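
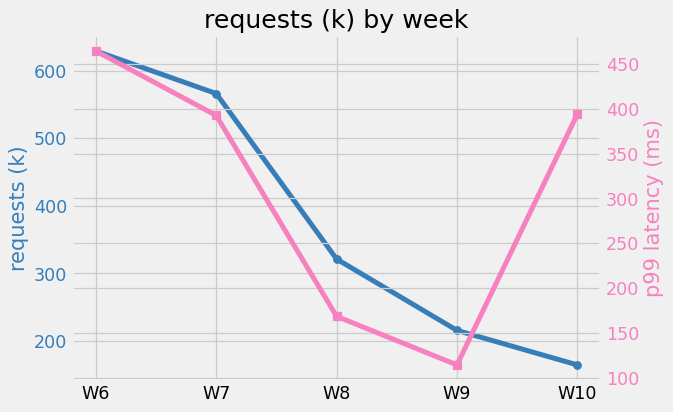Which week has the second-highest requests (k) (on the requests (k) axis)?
W7

Top 3 (on the requests (k) axis): W6 ≈ 650, W7 ≈ 550, W8 ≈ 300.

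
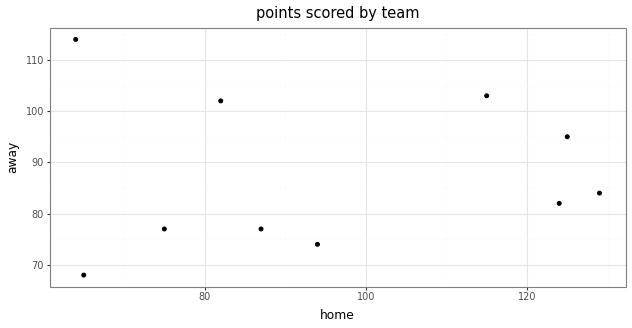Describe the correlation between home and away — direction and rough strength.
Points are roughly uncorrelated; weak (|r| ≈ 0.0).

no clear correlation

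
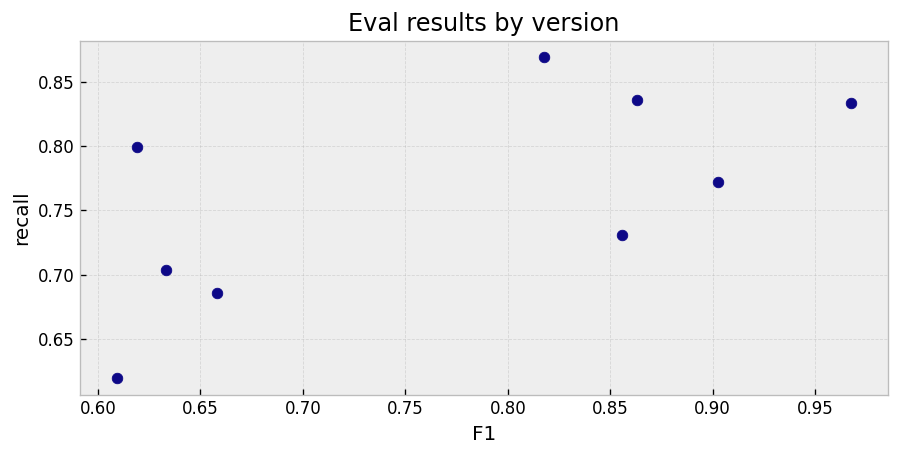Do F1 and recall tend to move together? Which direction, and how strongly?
positive, moderate

Points are positively correlated; moderate (|r| ≈ 0.6).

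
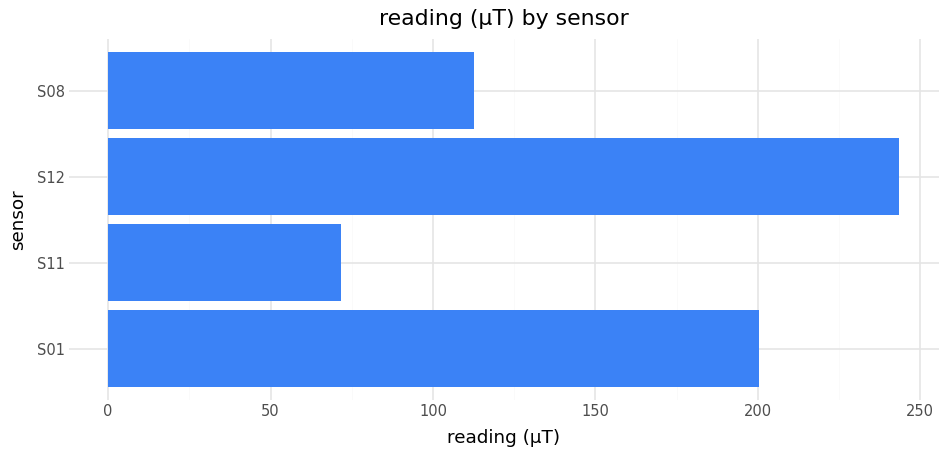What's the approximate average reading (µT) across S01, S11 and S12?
≈ 175

(200 + 75 + 250) / 3 ≈ 175.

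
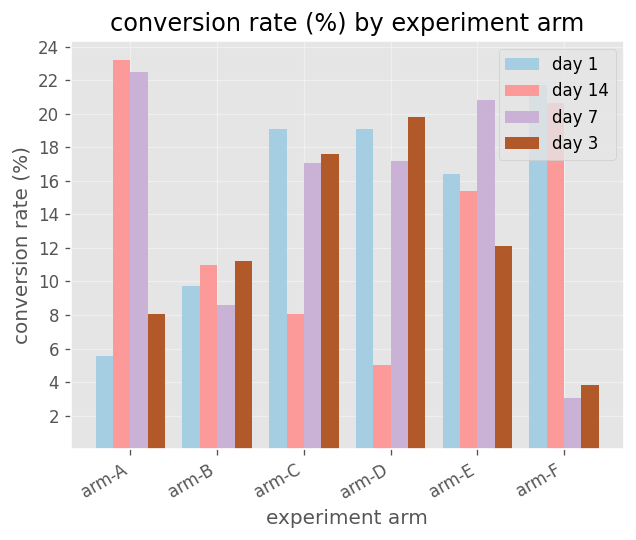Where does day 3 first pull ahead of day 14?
arm-B

arm-A: day 3 ≈ 8 vs day 14 ≈ 24 (not yet); arm-B: day 3 ≈ 12 vs day 14 ≈ 10 (first crossover).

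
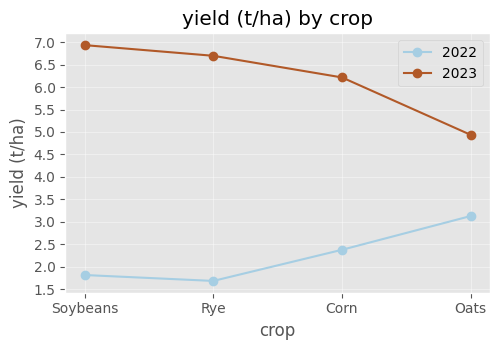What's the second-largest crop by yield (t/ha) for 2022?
Corn

Top 3 for 2022: Oats ≈ 3.0, Corn ≈ 2.5, Soybeans ≈ 2.0.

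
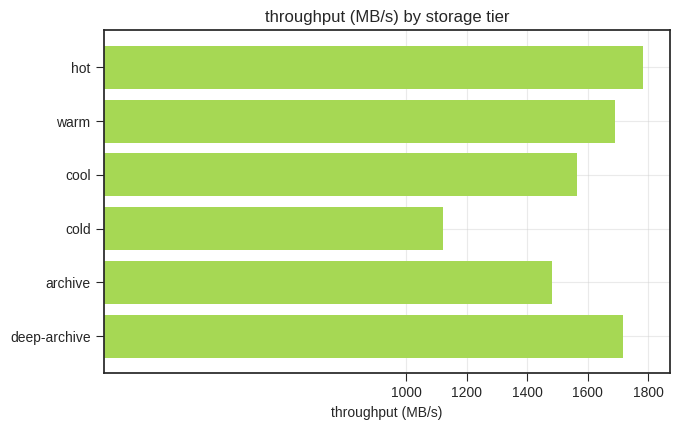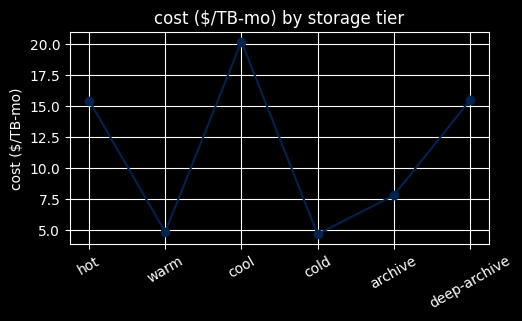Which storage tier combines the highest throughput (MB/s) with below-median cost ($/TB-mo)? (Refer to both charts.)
Chart 2 median cost ($/TB-mo) ≈ 12; below-median storage tiers: warm, cold, archive. Among those, warm has the highest throughput (MB/s) (≈ 1600).

warm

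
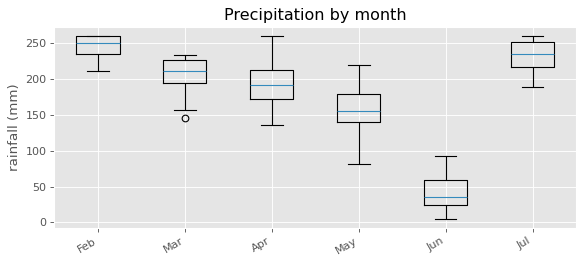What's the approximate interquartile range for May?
Q3 ≈ 180, Q1 ≈ 140; IQR ≈ 40.

≈ 40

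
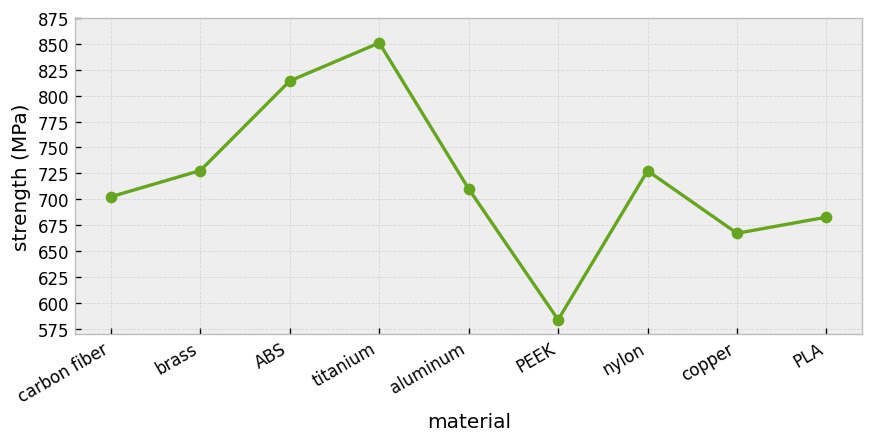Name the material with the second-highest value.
ABS

Top 3: titanium ≈ 850, ABS ≈ 825, brass ≈ 725.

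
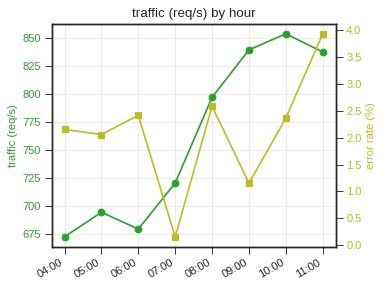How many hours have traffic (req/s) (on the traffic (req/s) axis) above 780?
Above 780: 08:00, 09:00, 10:00, 11:00.

4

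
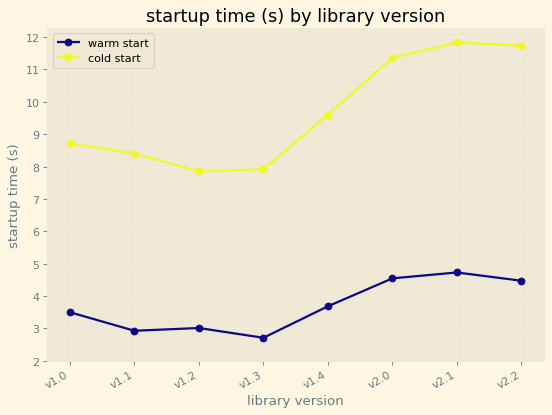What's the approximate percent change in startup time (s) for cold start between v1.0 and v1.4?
≈ +11.1%

v1.0 ≈ 9, v1.4 ≈ 10; (10 − 9) / 9 ≈ +11.1%.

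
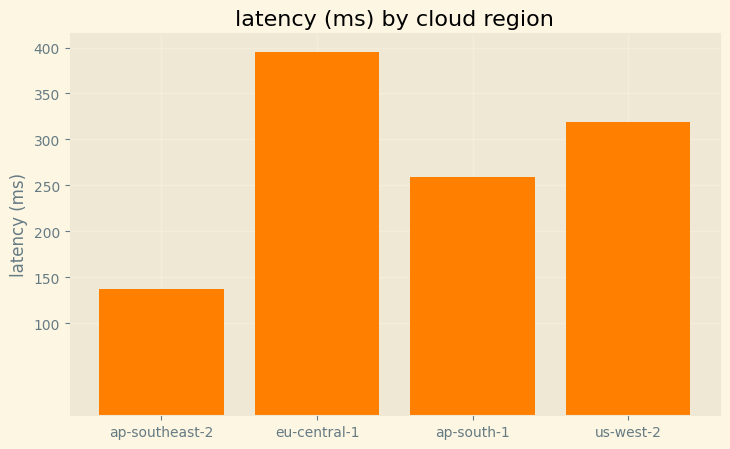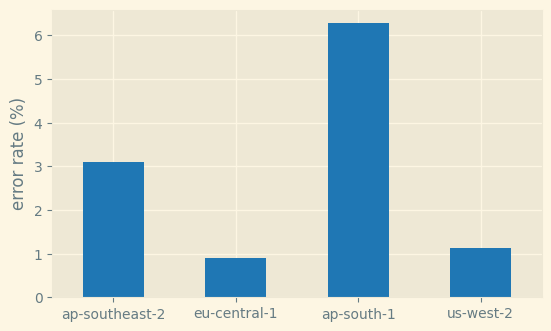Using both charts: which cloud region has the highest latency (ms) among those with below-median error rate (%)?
Chart 2 median error rate (%) ≈ 2; below-median cloud regions: eu-central-1, us-west-2. Among those, eu-central-1 has the highest latency (ms) (≈ 400).

eu-central-1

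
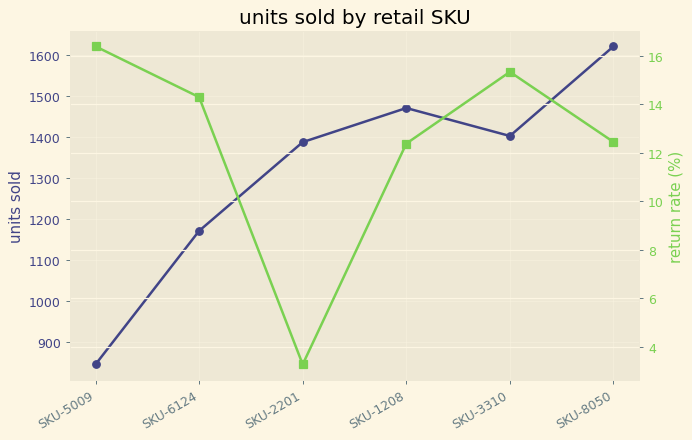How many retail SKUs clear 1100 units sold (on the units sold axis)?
5

Above 1100: SKU-6124, SKU-2201, SKU-1208, SKU-3310, SKU-8050.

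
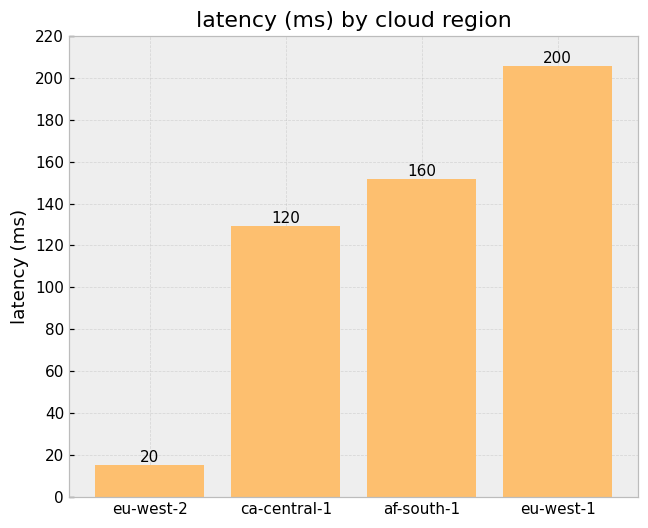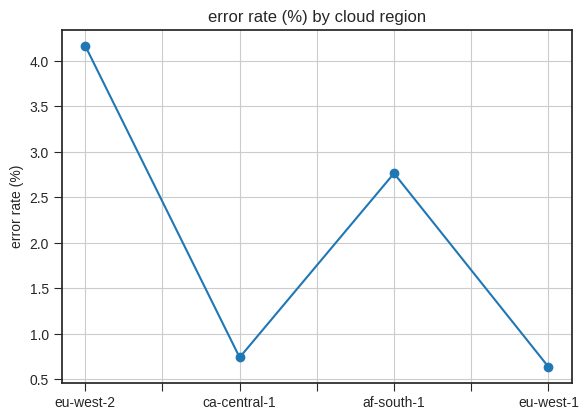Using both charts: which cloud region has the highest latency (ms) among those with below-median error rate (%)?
Chart 2 median error rate (%) ≈ 2; below-median cloud regions: ca-central-1, eu-west-1. Among those, eu-west-1 has the highest latency (ms) (≈ 200).

eu-west-1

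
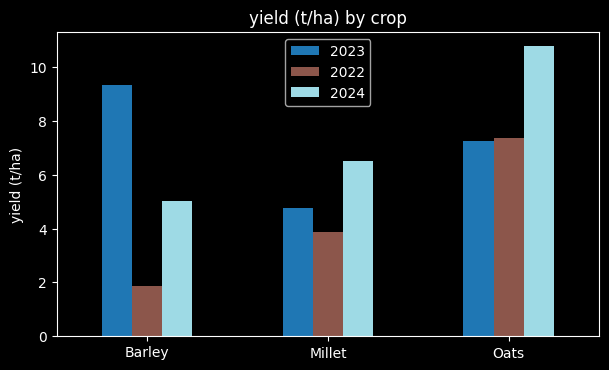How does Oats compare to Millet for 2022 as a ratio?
≈ 1.75×

Oats ≈ 7, Millet ≈ 4; 7/4 ≈ 1.75.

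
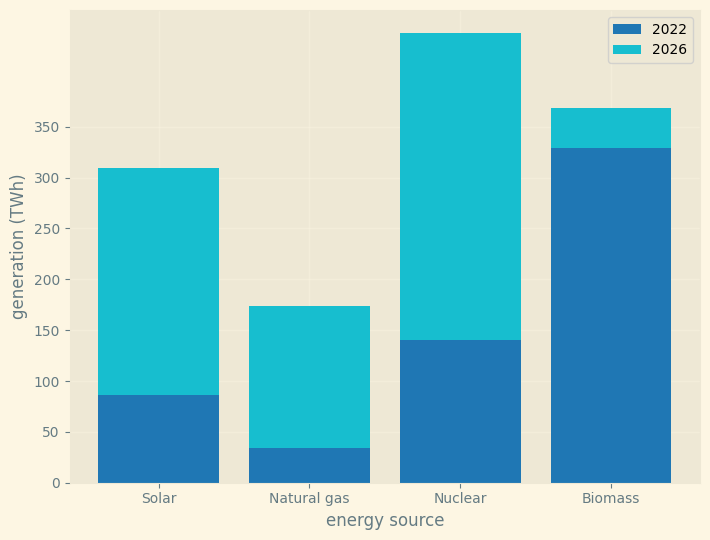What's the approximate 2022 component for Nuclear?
≈ 150

2022 top ≈ 150, bottom ≈ 0; segment ≈ 150.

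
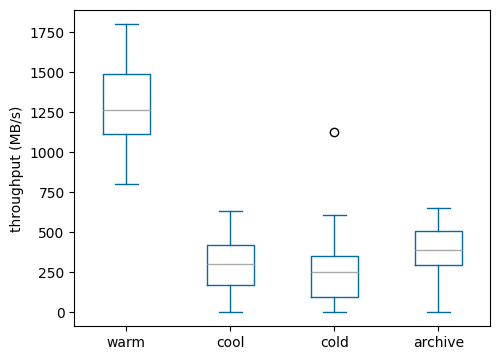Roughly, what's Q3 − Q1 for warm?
≈ 400

Q3 ≈ 1500, Q1 ≈ 1100; IQR ≈ 400.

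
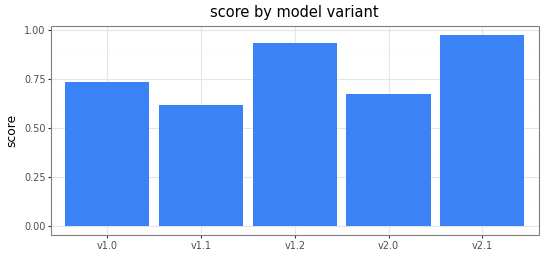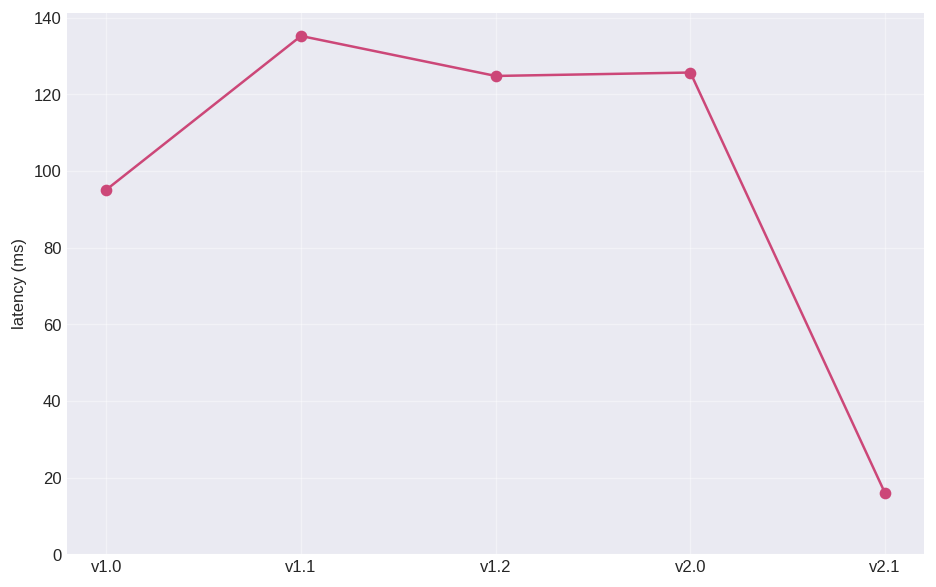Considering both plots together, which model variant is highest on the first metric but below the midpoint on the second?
v2.1

Chart 2 median latency (ms) ≈ 120; below-median model variants: v1.0, v2.1. Among those, v2.1 has the highest score (≈ 1).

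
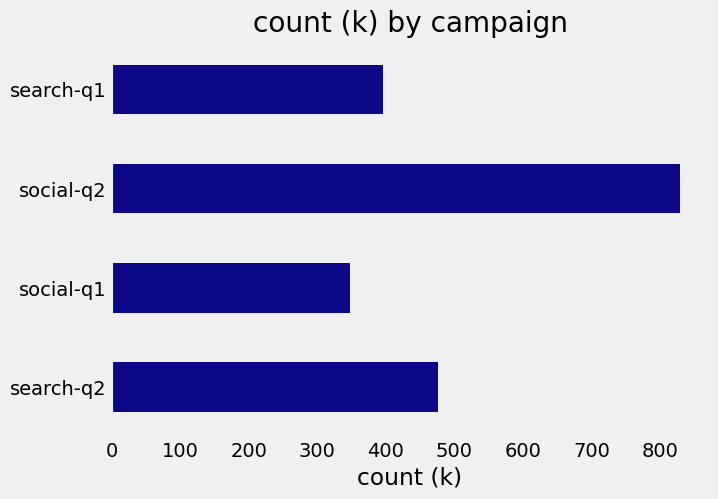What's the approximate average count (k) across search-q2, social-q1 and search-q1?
(500 + 300 + 400) / 3 ≈ 400.

≈ 400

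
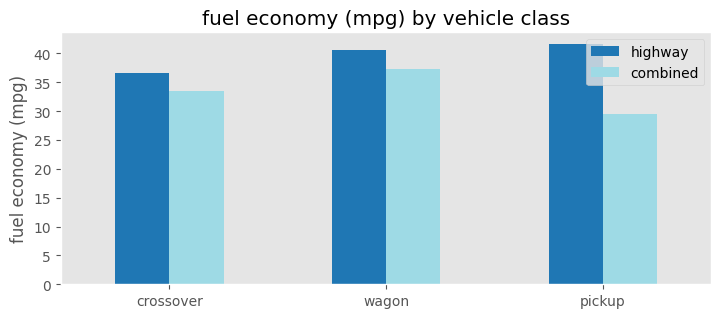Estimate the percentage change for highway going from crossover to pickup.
≈ +14.3%

crossover ≈ 35, pickup ≈ 40; (40 − 35) / 35 ≈ +14.3%.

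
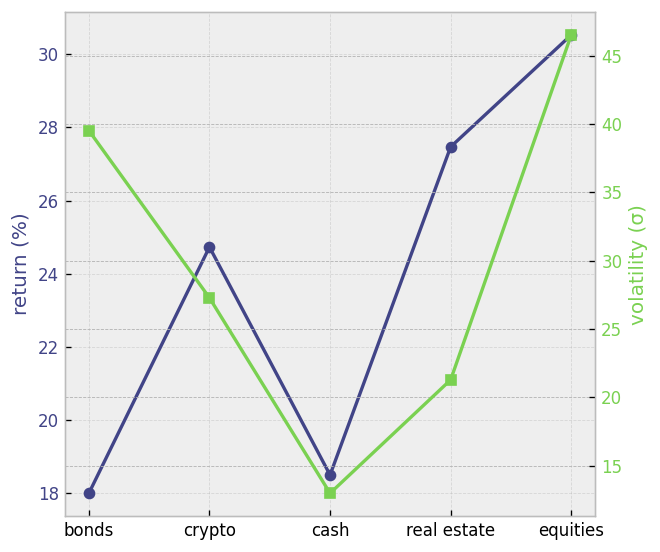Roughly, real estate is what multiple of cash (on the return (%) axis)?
≈ 1.56×

real estate ≈ 28, cash ≈ 18; 28/18 ≈ 1.56.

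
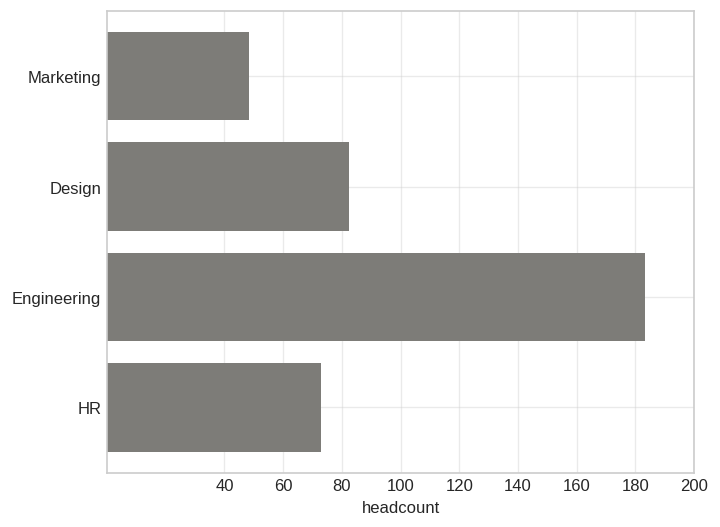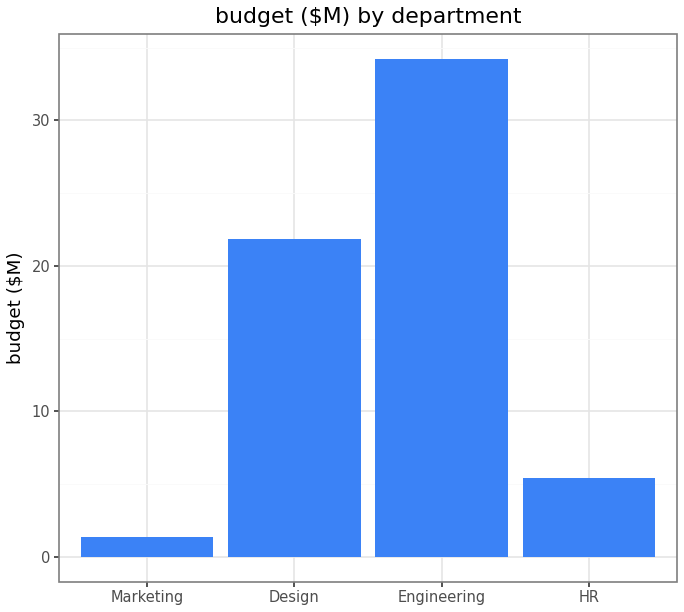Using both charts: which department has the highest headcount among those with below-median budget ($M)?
Chart 2 median budget ($M) ≈ 15; below-median departments: Marketing, HR. Among those, HR has the highest headcount (≈ 80).

HR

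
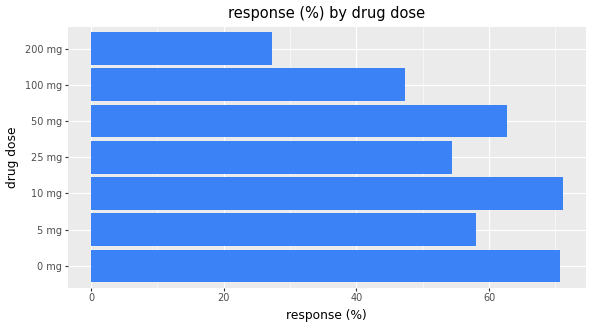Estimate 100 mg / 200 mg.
100 mg ≈ 50, 200 mg ≈ 30; 50/30 ≈ 1.67.

≈ 1.67×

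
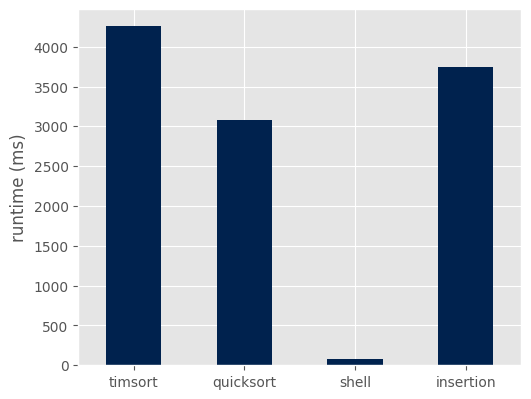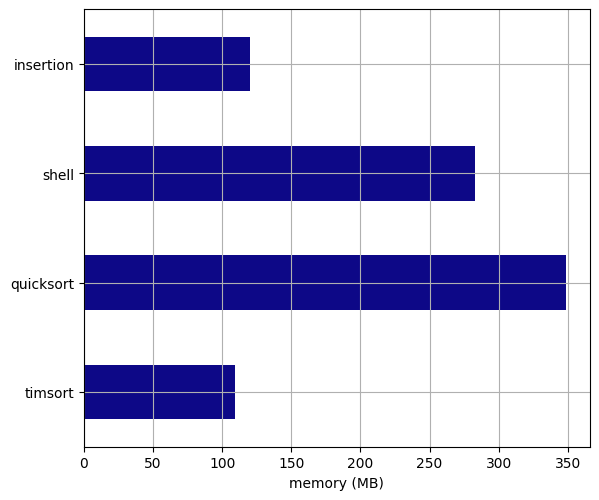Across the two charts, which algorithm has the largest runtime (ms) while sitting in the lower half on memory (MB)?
timsort

Chart 2 median memory (MB) ≈ 200; below-median algorithms: timsort, insertion. Among those, timsort has the highest runtime (ms) (≈ 4500).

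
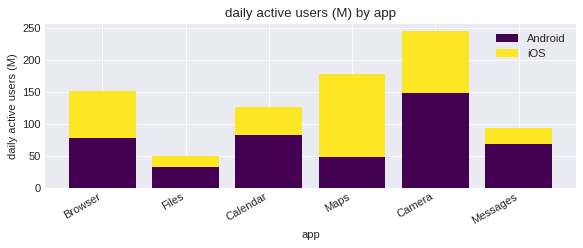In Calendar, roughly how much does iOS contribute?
≈ 50

iOS top ≈ 125, bottom ≈ 75; segment ≈ 50.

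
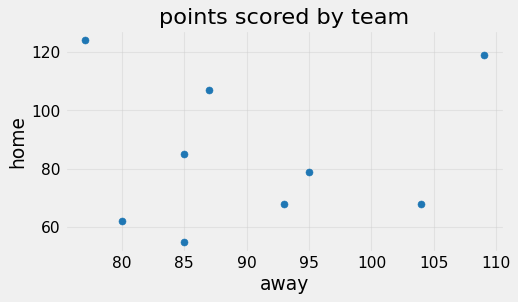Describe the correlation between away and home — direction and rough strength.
Points are roughly uncorrelated; weak (|r| ≈ 0.1).

no clear correlation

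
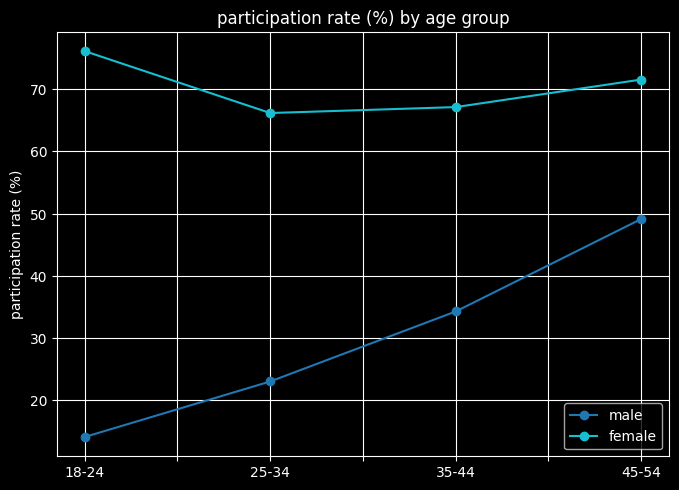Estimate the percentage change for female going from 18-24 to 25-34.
18-24 ≈ 80, 25-34 ≈ 70; (70 − 80) / 80 ≈ -12.5%.

≈ -12.5%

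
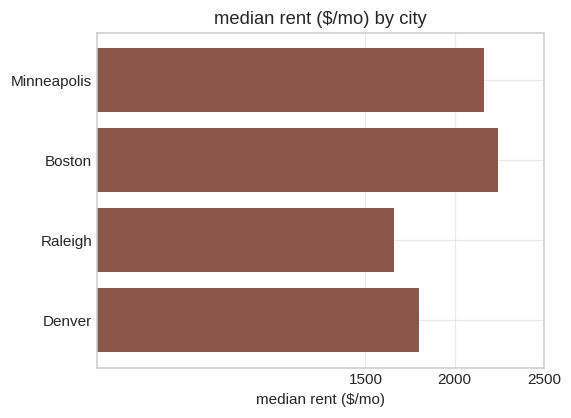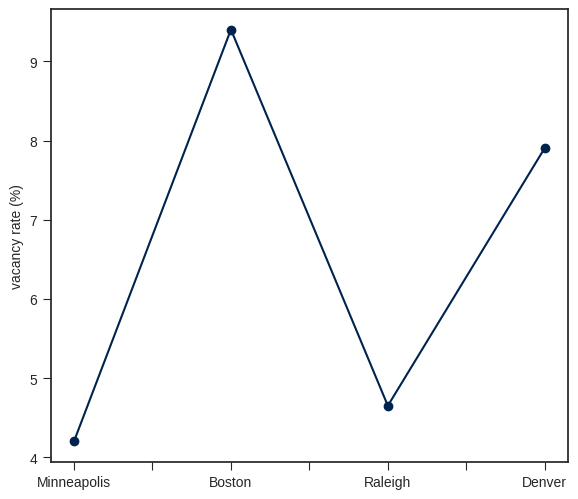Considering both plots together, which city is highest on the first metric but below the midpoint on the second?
Chart 2 median vacancy rate (%) ≈ 6; below-median cities: Minneapolis, Raleigh. Among those, Minneapolis has the highest median rent ($/mo) (≈ 2000).

Minneapolis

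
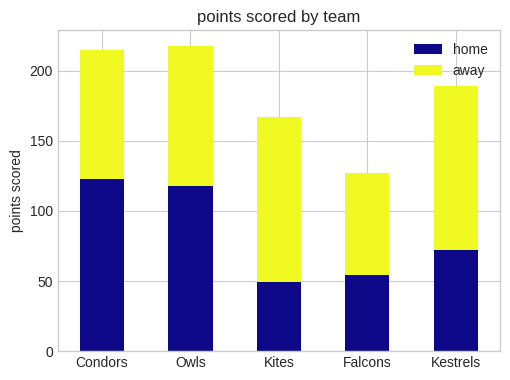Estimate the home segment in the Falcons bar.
≈ 60

home top ≈ 60, bottom ≈ 0; segment ≈ 60.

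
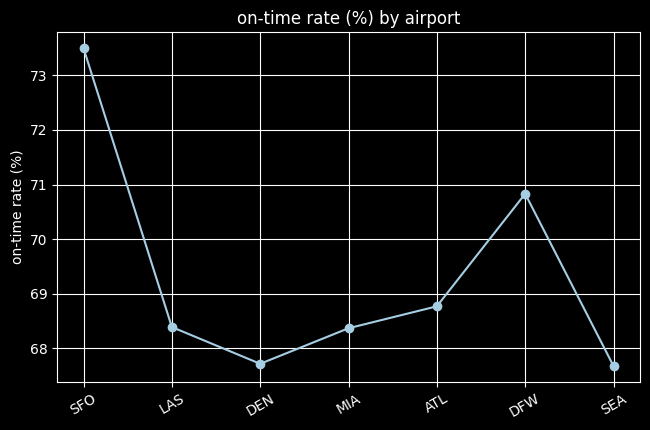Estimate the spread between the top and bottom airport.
Max SFO ≈ 73.5, min SEA ≈ 67.5; range ≈ 6.0.

≈ 6.0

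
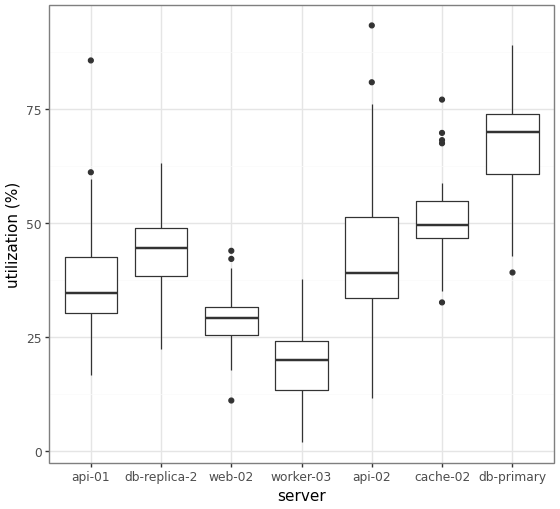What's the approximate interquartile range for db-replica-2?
≈ 10

Q3 ≈ 50, Q1 ≈ 40; IQR ≈ 10.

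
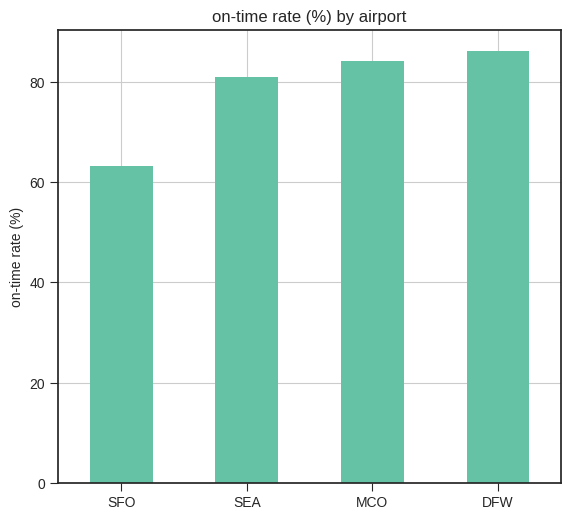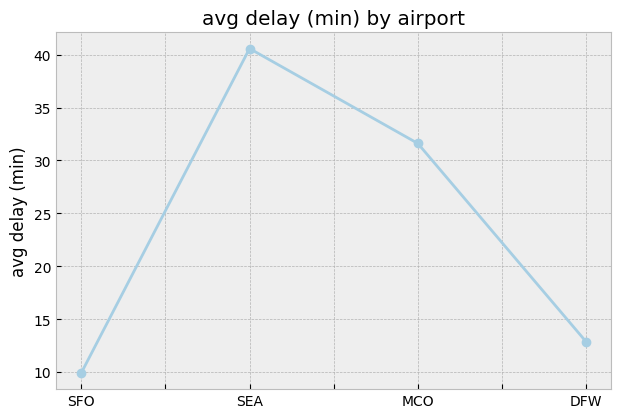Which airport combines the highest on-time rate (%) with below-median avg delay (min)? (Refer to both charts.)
DFW

Chart 2 median avg delay (min) ≈ 20; below-median airports: SFO, DFW. Among those, DFW has the highest on-time rate (%) (≈ 90).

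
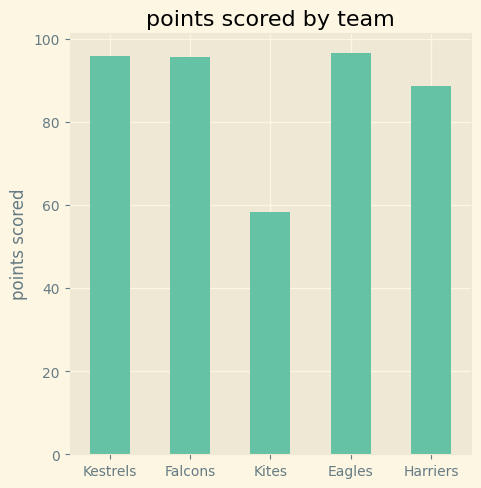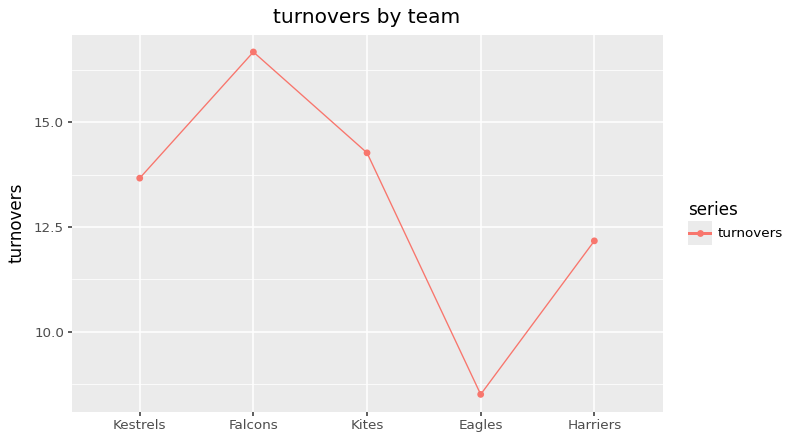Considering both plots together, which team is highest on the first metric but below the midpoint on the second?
Chart 2 median turnovers ≈ 14; below-median teams: Eagles, Harriers. Among those, Eagles has the highest points scored (≈ 100).

Eagles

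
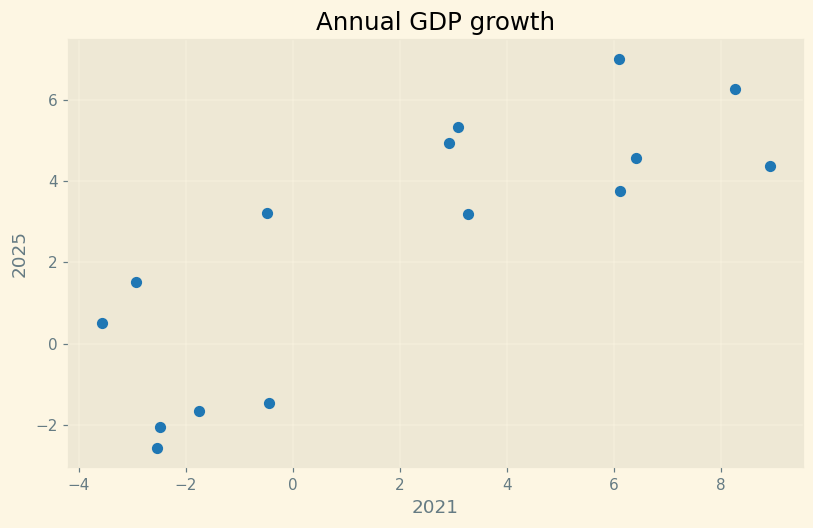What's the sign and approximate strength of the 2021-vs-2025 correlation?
Points are positively correlated; strong (|r| ≈ 0.8).

positive, strong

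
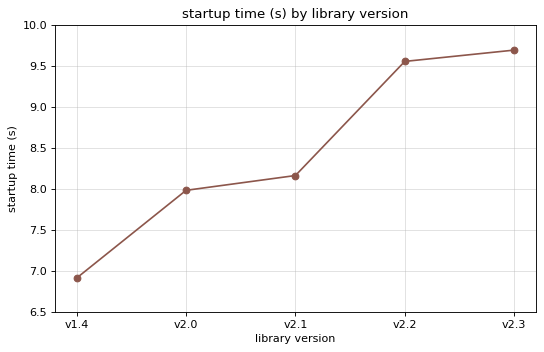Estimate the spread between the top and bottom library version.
Max v2.3 ≈ 9.5, min v1.4 ≈ 7.0; range ≈ 2.5.

≈ 2.5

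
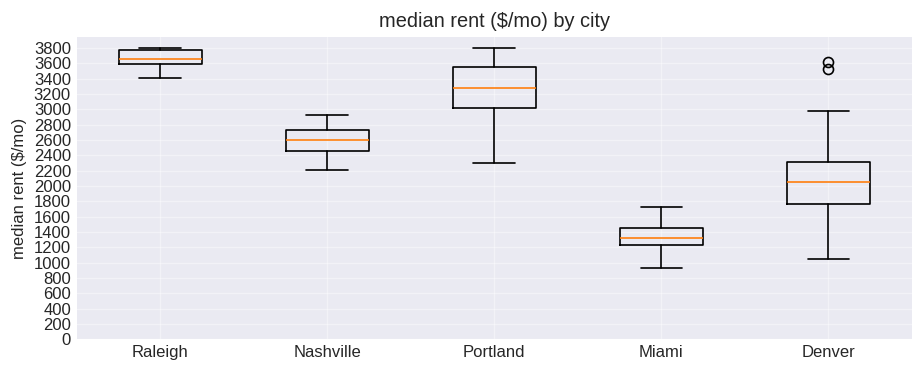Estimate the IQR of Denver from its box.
≈ 600

Q3 ≈ 2400, Q1 ≈ 1800; IQR ≈ 600.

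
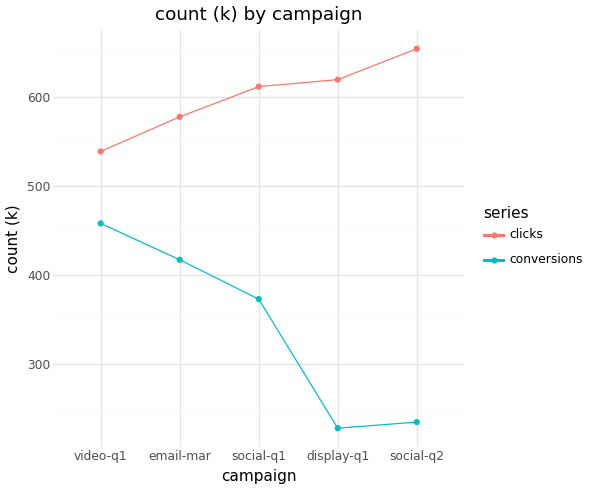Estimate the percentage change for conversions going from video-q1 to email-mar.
video-q1 ≈ 450, email-mar ≈ 400; (400 − 450) / 450 ≈ -11.1%.

≈ -11.1%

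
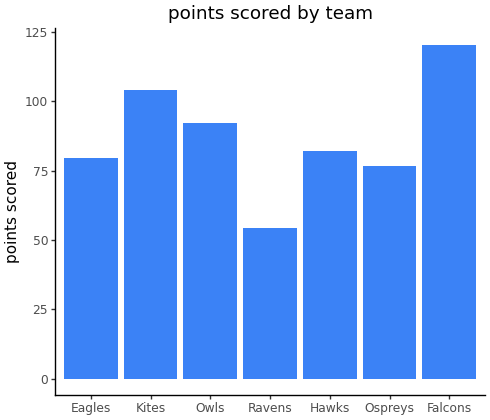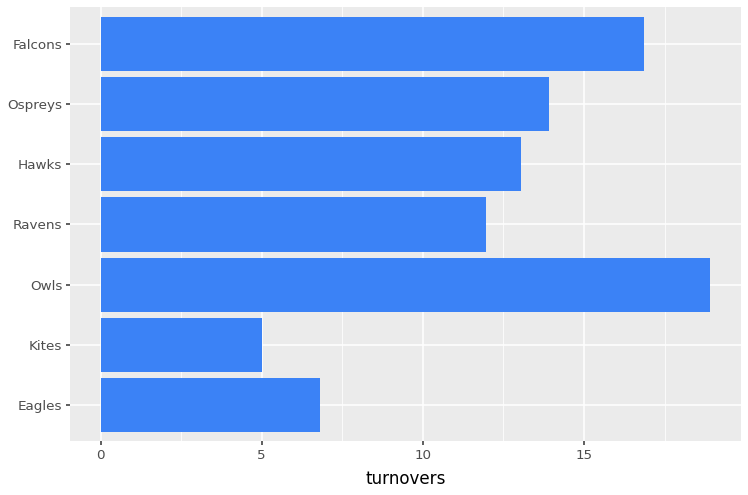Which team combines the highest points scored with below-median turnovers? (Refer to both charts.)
Kites

Chart 2 median turnovers ≈ 14; below-median teams: Eagles, Kites, Ravens. Among those, Kites has the highest points scored (≈ 100).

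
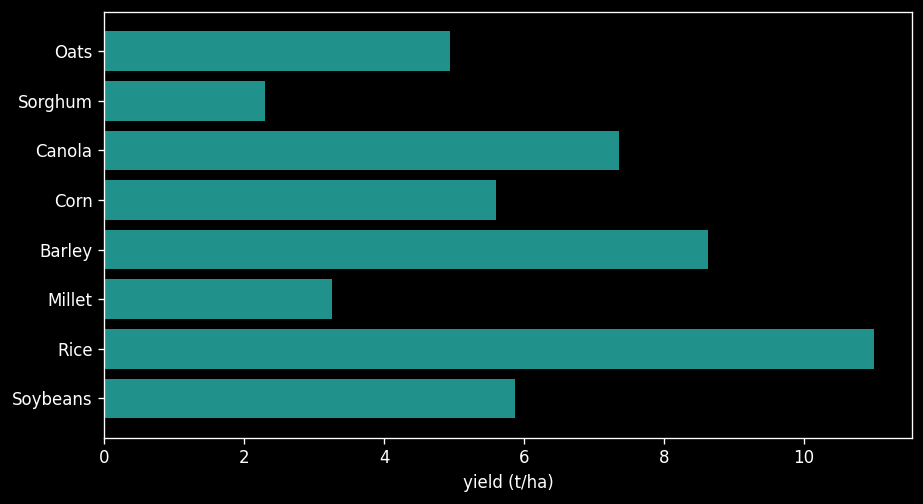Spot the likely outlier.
Rice

Rice ≈ 11; the rest sit between ≈ 2 and ≈ 9.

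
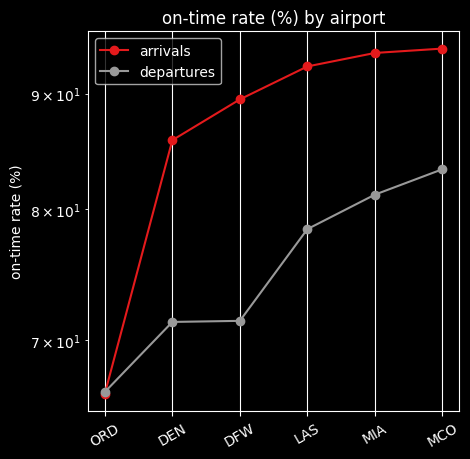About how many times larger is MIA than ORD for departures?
≈ 1.23×

MIA ≈ 80, ORD ≈ 65; 80/65 ≈ 1.23.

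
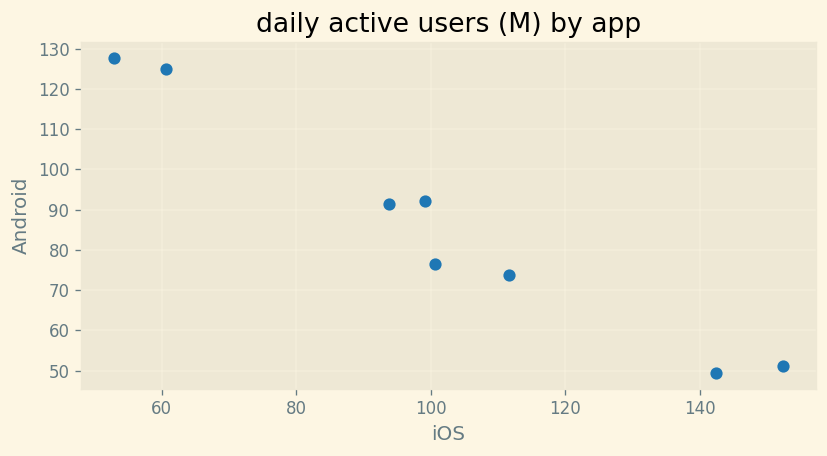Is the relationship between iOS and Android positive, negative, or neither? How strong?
negative, strong

Points are negatively correlated; strong (|r| ≈ 1.0).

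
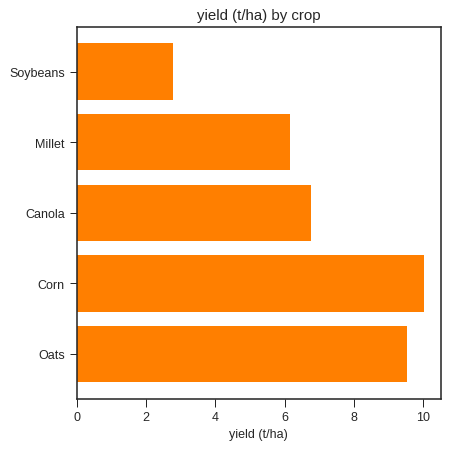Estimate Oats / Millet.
Oats ≈ 10, Millet ≈ 6; 10/6 ≈ 1.67.

≈ 1.67×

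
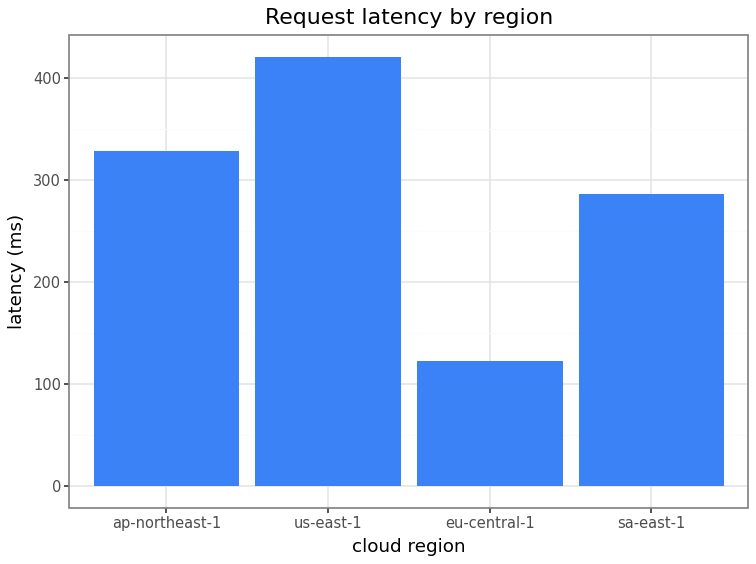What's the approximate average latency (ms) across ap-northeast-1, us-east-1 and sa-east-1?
(350 + 400 + 300) / 3 ≈ 350.

≈ 350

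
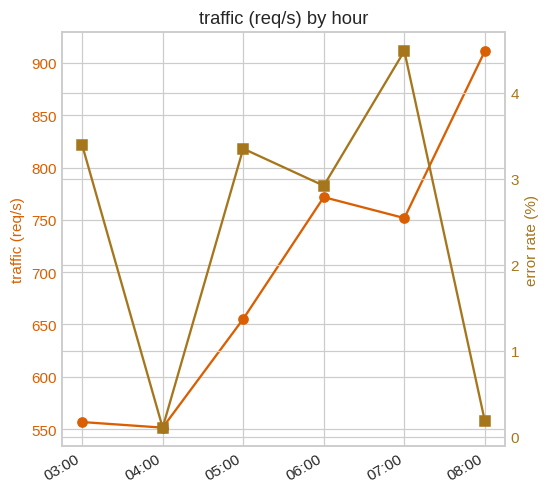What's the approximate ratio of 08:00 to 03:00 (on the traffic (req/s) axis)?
≈ 1.64×

08:00 ≈ 900, 03:00 ≈ 550; 900/550 ≈ 1.64.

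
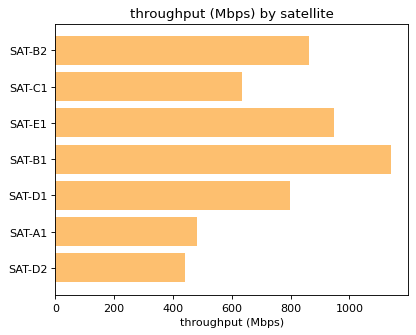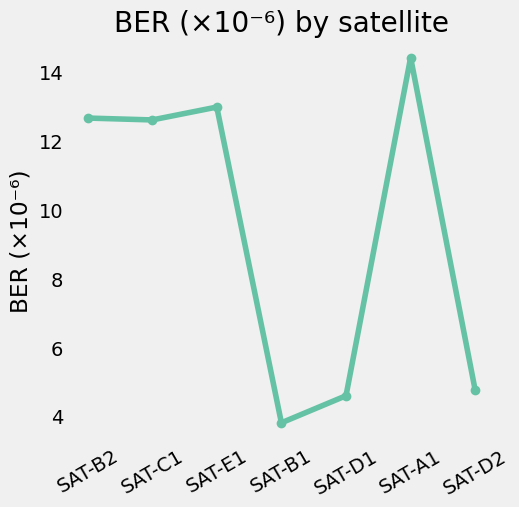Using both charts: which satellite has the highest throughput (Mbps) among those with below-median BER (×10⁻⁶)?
Chart 2 median BER (×10⁻⁶) ≈ 12; below-median satellites: SAT-B1, SAT-D1, SAT-D2. Among those, SAT-B1 has the highest throughput (Mbps) (≈ 1200).

SAT-B1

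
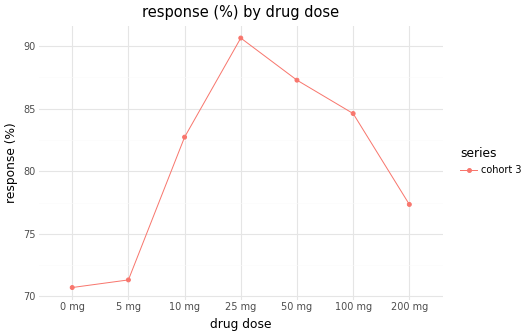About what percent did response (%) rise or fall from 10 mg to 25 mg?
10 mg ≈ 82, 25 mg ≈ 90; (90 − 82) / 82 ≈ +9.8%.

≈ +9.8%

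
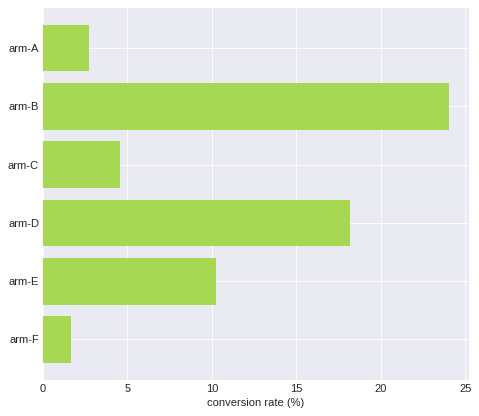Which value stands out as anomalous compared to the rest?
arm-B

arm-B ≈ 24; the rest sit between ≈ 2 and ≈ 18.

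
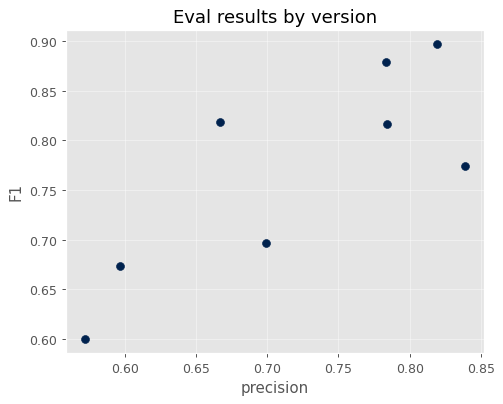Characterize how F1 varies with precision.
Points are positively correlated; strong (|r| ≈ 0.8).

positive, strong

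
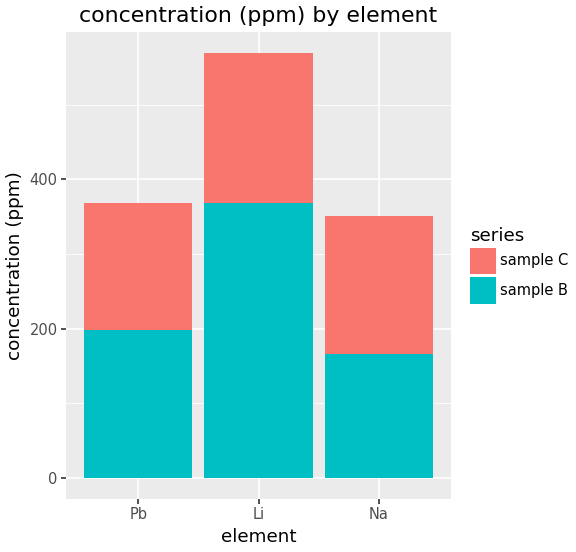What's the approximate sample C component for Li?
≈ 200

sample C top ≈ 550, bottom ≈ 350; segment ≈ 200.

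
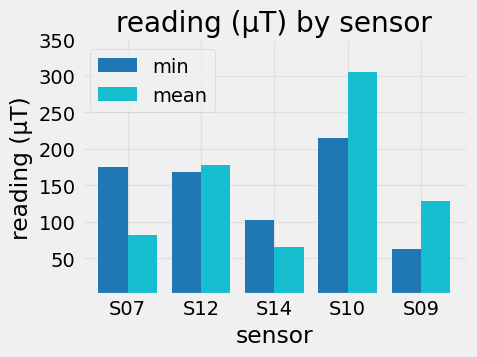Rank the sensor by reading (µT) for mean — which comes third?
S09

Top 4 for mean: S10 ≈ 300, S12 ≈ 200, S09 ≈ 150, S07 ≈ 100.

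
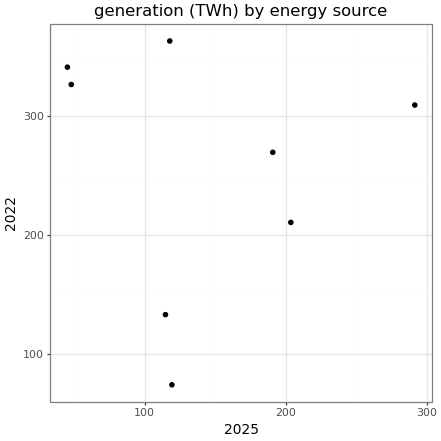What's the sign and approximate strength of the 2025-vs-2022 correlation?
Points are roughly uncorrelated; weak (|r| ≈ 0.1).

no clear correlation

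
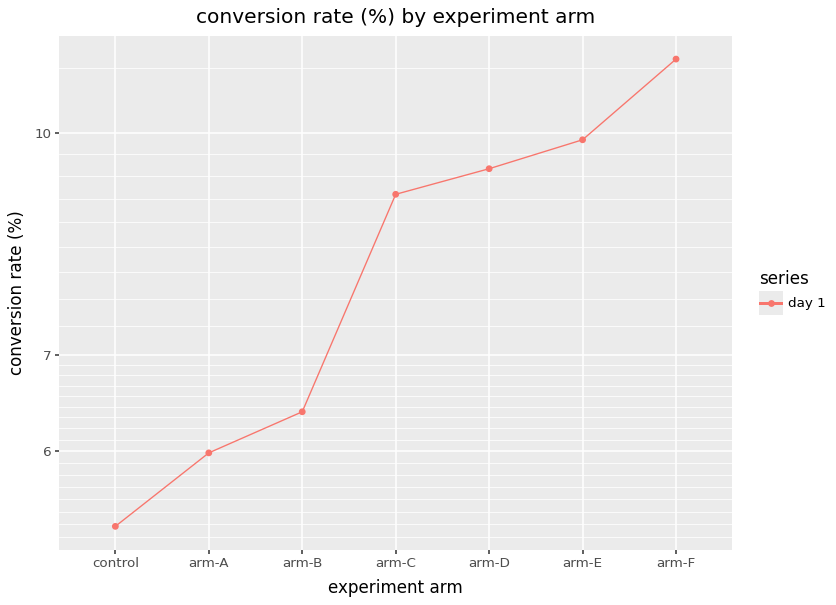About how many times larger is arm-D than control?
arm-D ≈ 9.5, control ≈ 5.5; 9.5/5.5 ≈ 1.73.

≈ 1.73×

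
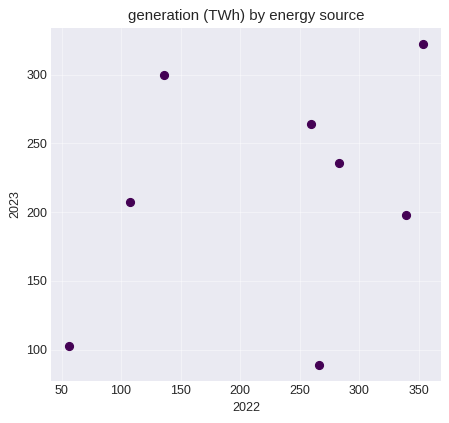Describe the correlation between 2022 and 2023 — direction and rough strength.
positive, weak

Points are positively correlated; weak (|r| ≈ 0.3).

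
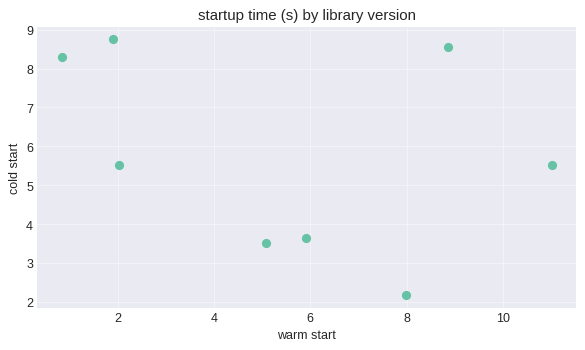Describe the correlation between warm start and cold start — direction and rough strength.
negative, weak

Points are negatively correlated; weak (|r| ≈ 0.3).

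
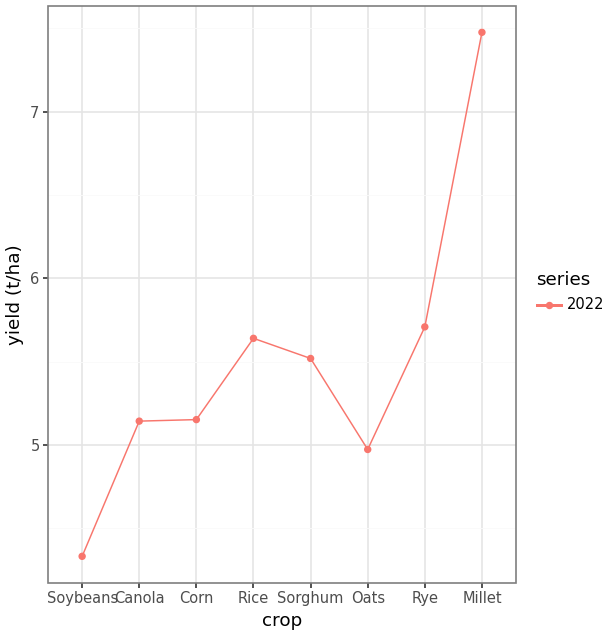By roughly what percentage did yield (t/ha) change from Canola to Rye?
Canola ≈ 5.0, Rye ≈ 5.5; (5.5 − 5.0) / 5.0 ≈ +10%.

≈ +10%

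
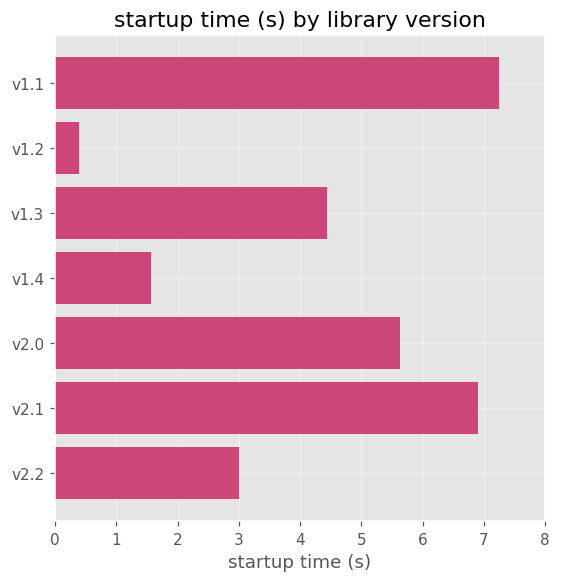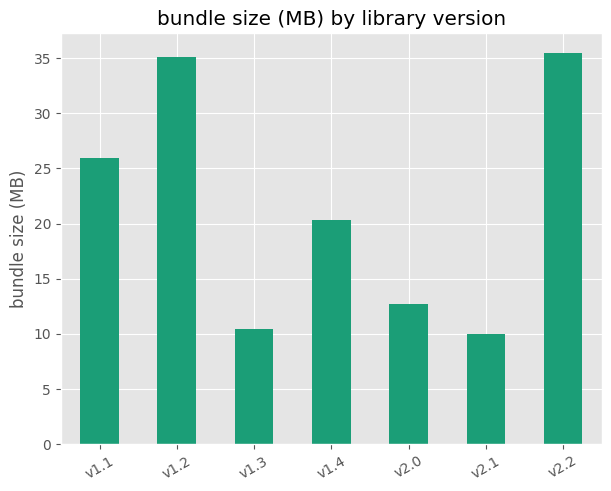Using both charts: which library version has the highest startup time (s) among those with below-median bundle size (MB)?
Chart 2 median bundle size (MB) ≈ 20; below-median library versions: v1.3, v2.0, v2.1. Among those, v2.1 has the highest startup time (s) (≈ 7).

v2.1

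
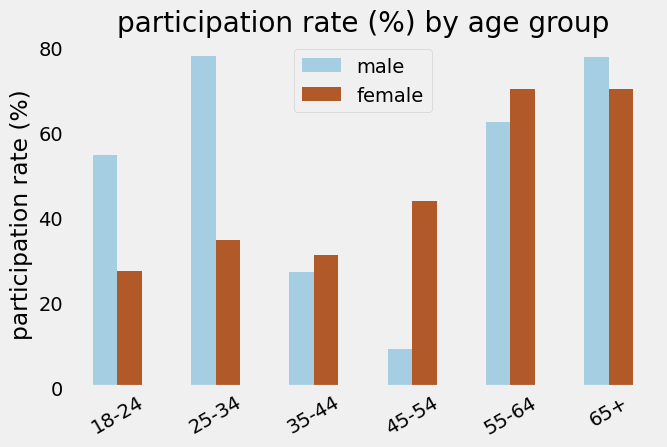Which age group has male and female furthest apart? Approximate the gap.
25-34, ≈ 50 %

25-34: male ≈ 80, female ≈ 30 → gap ≈ 50. Next-largest (45-54) is only ≈ 30.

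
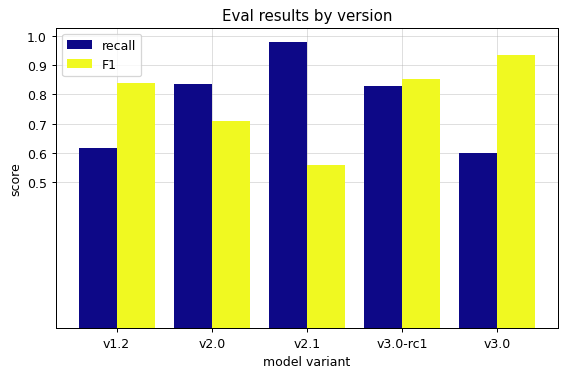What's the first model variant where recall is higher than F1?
v1.2: recall ≈ 0.6 vs F1 ≈ 0.8 (not yet); v2.0: recall ≈ 0.8 vs F1 ≈ 0.7 (first crossover).

v2.0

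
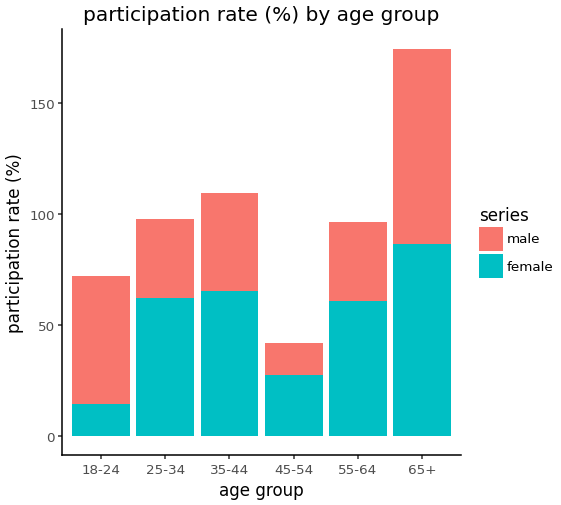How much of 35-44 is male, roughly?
male top ≈ 100, bottom ≈ 60; segment ≈ 40.

≈ 40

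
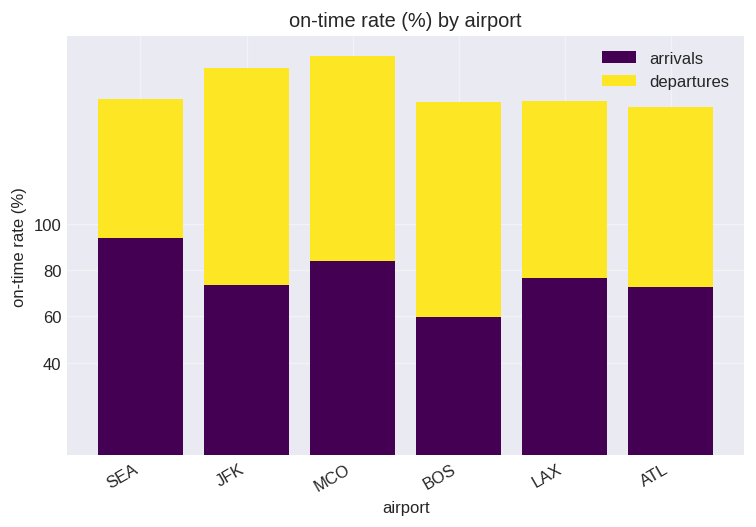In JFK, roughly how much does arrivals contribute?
≈ 80

arrivals top ≈ 80, bottom ≈ 0; segment ≈ 80.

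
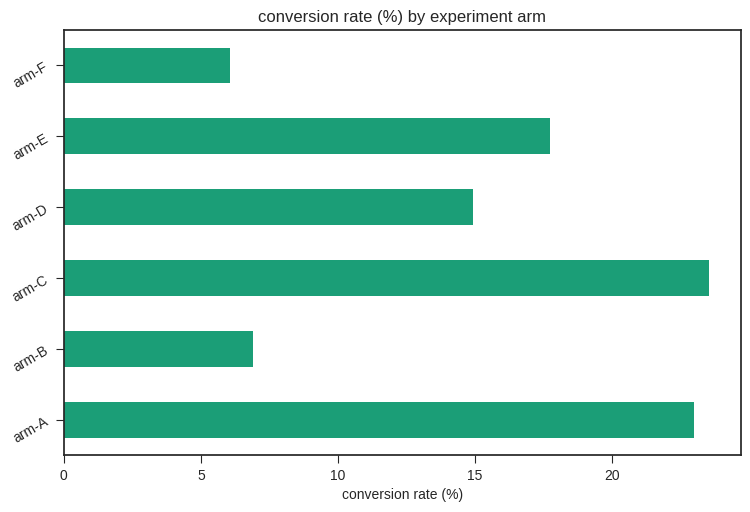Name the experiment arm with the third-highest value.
Top 4: arm-C ≈ 24, arm-A ≈ 22, arm-E ≈ 18, arm-D ≈ 14.

arm-E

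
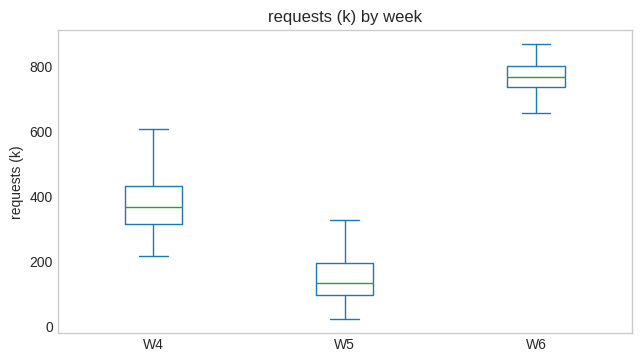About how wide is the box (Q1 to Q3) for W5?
≈ 100

Q3 ≈ 200, Q1 ≈ 100; IQR ≈ 100.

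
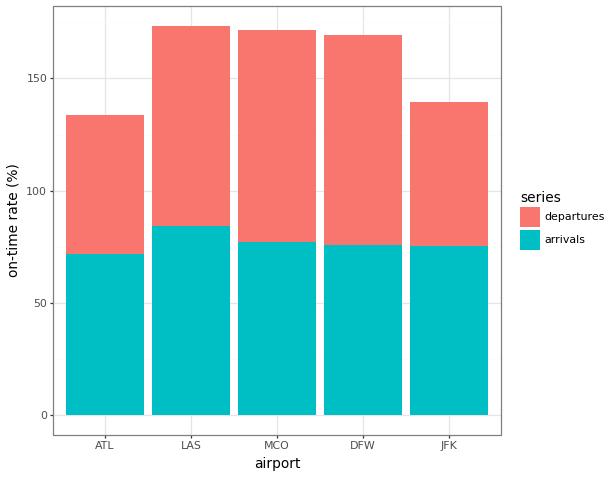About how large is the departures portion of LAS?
departures top ≈ 180, bottom ≈ 80; segment ≈ 100.

≈ 100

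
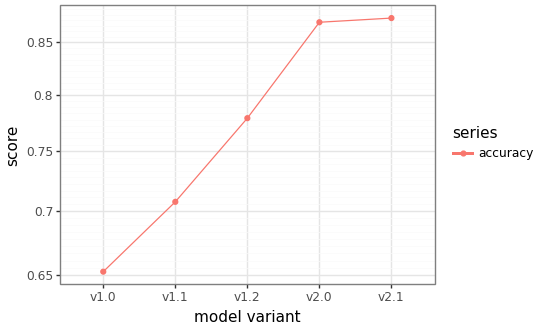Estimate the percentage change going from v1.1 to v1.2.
v1.1 ≈ 0.70, v1.2 ≈ 0.78; (0.78 − 0.70) / 0.70 ≈ +11.4%.

≈ +11.4%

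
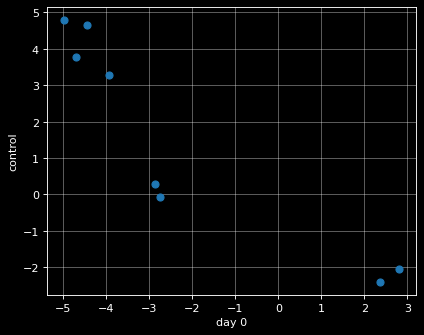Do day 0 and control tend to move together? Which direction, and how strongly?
negative, strong

Points are negatively correlated; strong (|r| ≈ 0.9).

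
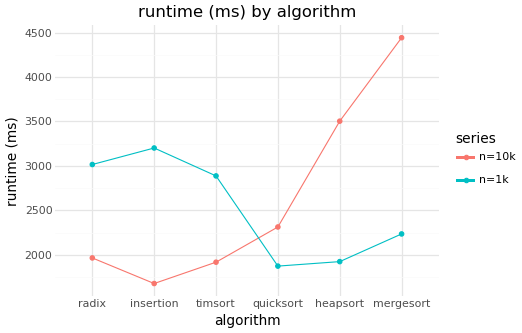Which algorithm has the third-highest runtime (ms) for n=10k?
Top 4 for n=10k: mergesort ≈ 4500, heapsort ≈ 3500, quicksort ≈ 2500, radix ≈ 2000.

quicksort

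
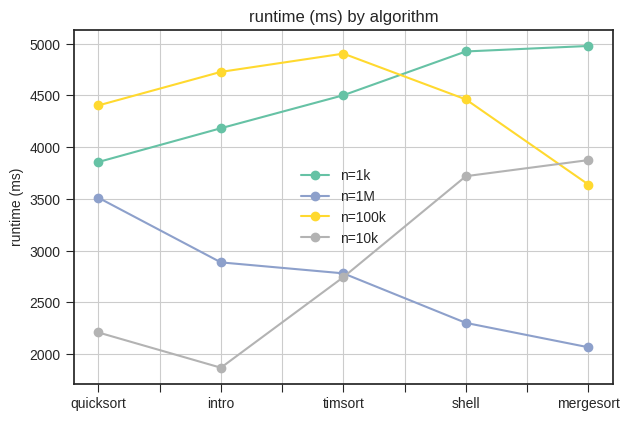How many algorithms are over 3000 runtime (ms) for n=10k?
2

Above 3000: shell, mergesort.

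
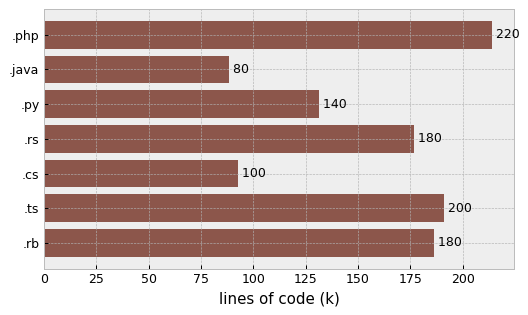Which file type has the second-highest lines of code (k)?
Top 3: .php ≈ 220, .ts ≈ 200, .rb ≈ 180.

.ts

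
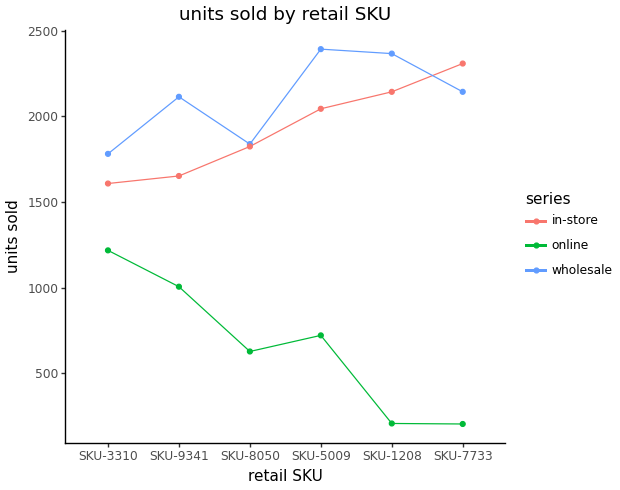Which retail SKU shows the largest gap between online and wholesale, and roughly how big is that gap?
SKU-1208: online ≈ 200, wholesale ≈ 2400 → gap ≈ 2200. Next-largest (SKU-7733) is only ≈ 2000.

SKU-1208, ≈ 2200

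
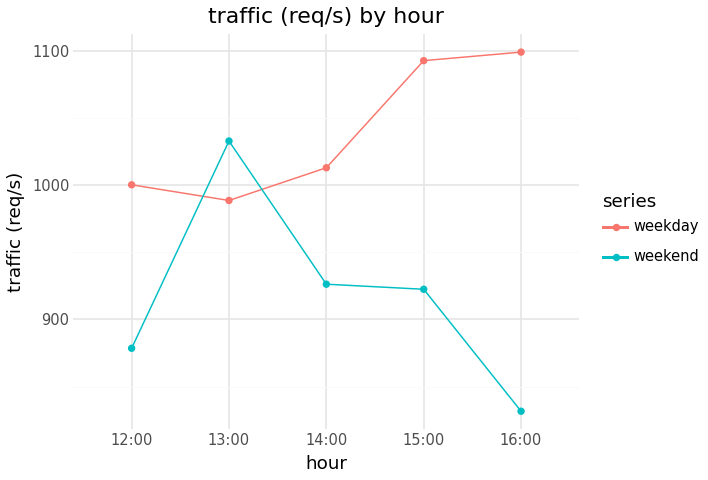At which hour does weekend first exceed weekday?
13:00

12:00: weekend ≈ 875 vs weekday ≈ 1000 (not yet); 13:00: weekend ≈ 1025 vs weekday ≈ 1000 (first crossover).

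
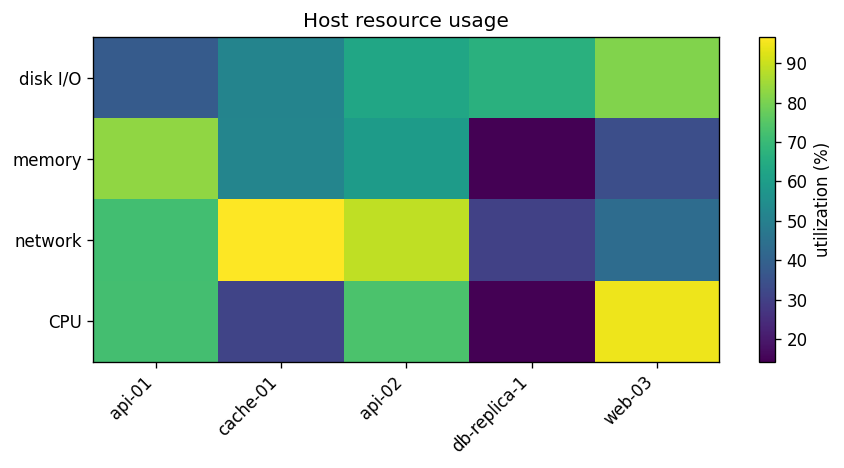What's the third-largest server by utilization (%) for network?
Top 4 for network: cache-01 ≈ 100, api-02 ≈ 90, api-01 ≈ 70, web-03 ≈ 40.

api-01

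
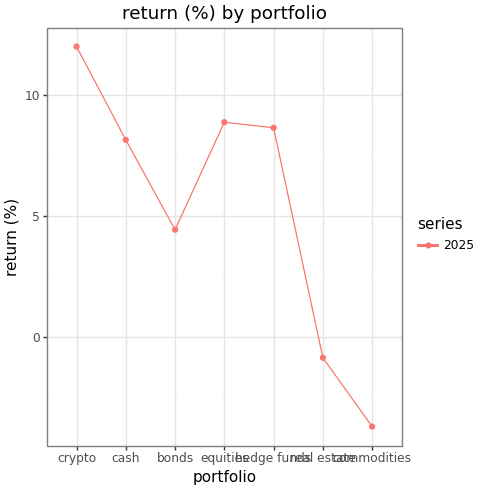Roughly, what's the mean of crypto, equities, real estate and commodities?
≈ 4

(12 + 8 + 0 + -4) / 4 ≈ 4.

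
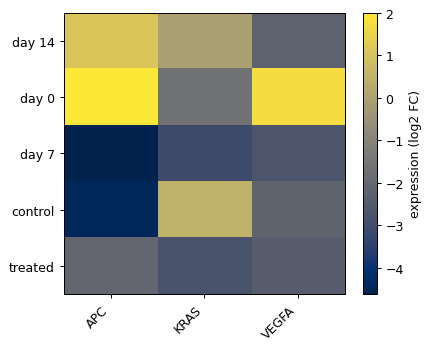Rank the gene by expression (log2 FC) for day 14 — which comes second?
KRAS

Top 3 for day 14: APC ≈ 1, KRAS ≈ 0, VEGFA ≈ -2.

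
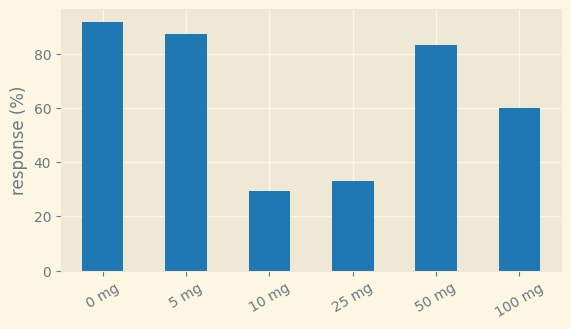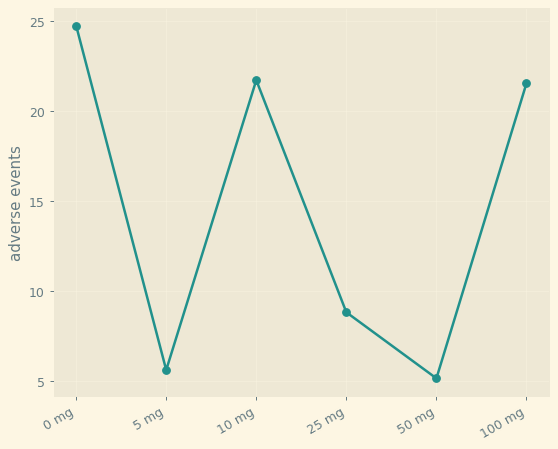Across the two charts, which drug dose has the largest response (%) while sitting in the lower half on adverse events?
Chart 2 median adverse events ≈ 15; below-median drug doses: 5 mg, 25 mg, 50 mg. Among those, 5 mg has the highest response (%) (≈ 90).

5 mg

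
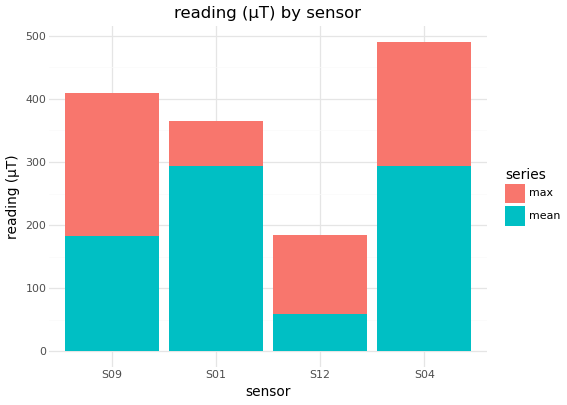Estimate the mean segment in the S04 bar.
mean top ≈ 300, bottom ≈ 0; segment ≈ 300.

≈ 300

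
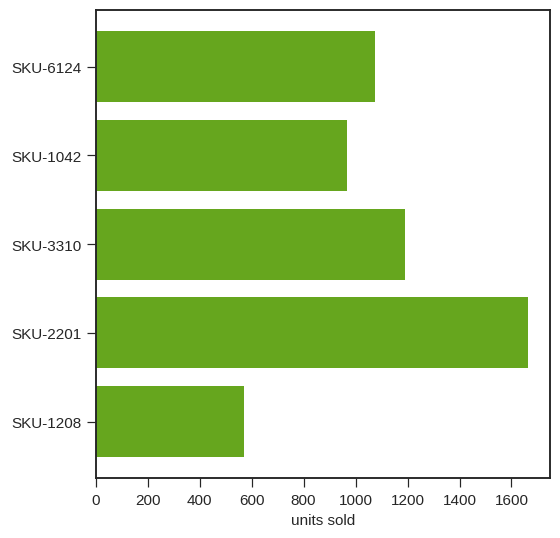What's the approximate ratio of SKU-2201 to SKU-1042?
SKU-2201 ≈ 1600, SKU-1042 ≈ 1000; 1600/1000 ≈ 1.6.

≈ 1.6×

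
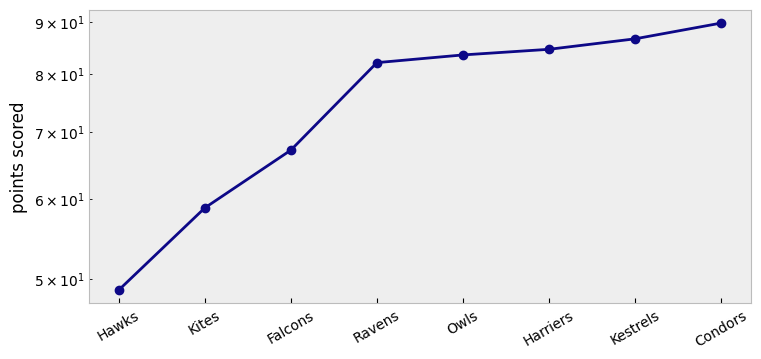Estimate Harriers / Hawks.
Harriers ≈ 85, Hawks ≈ 50; 85/50 ≈ 1.7.

≈ 1.7×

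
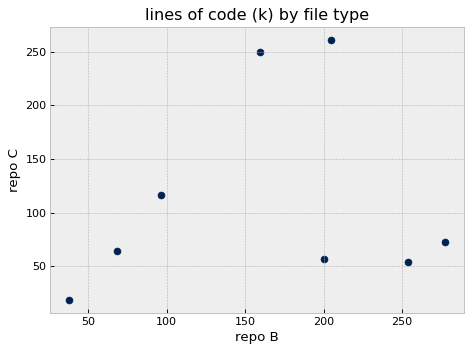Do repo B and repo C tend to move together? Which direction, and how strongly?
Points are roughly uncorrelated; weak (|r| ≈ 0.2).

no clear correlation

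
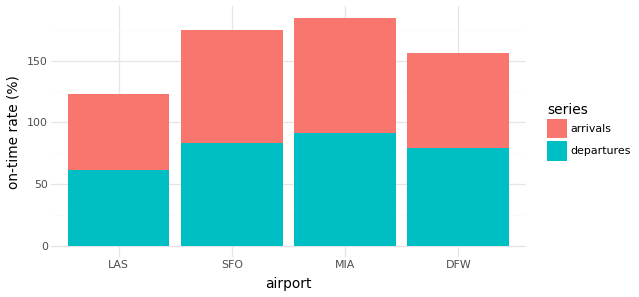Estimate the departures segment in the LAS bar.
departures top ≈ 60, bottom ≈ 0; segment ≈ 60.

≈ 60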